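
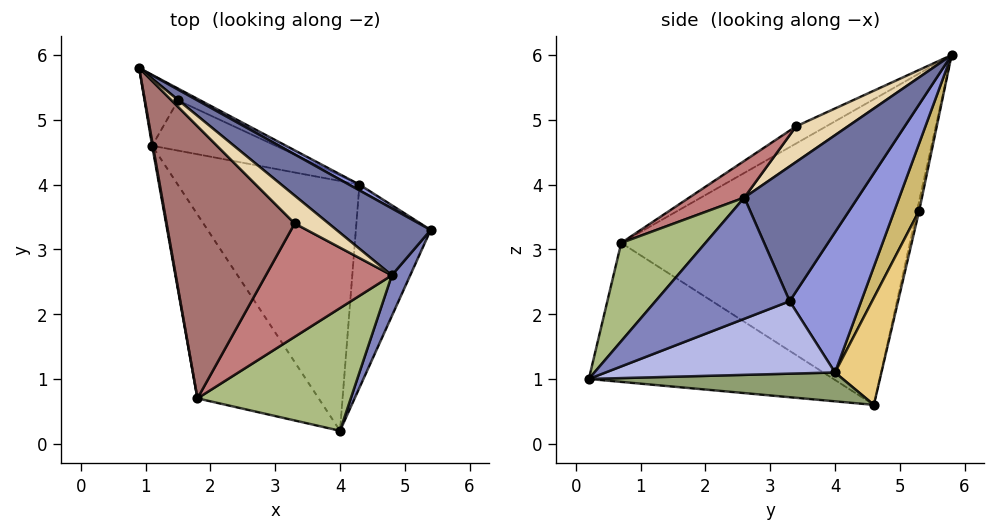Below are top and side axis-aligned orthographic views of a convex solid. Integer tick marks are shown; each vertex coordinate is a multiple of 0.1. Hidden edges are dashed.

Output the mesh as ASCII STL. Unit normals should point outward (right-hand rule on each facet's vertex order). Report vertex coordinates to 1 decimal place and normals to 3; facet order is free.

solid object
 facet normal 0.701 0.518 0.490
  outer loop
   vertex 4.8 2.6 3.8
   vertex 5.4 3.3 2.2
   vertex 0.9 5.8 6.0
  endloop
 endfacet
 facet normal 0.883 -0.450 0.134
  outer loop
   vertex 4.8 2.6 3.8
   vertex 4.0 0.2 1.0
   vertex 5.4 3.3 2.2
  endloop
 endfacet
 facet normal 0.509 0.860 0.038
  outer loop
   vertex 4.3 4.0 1.1
   vertex 0.9 5.8 6.0
   vertex 5.4 3.3 2.2
  endloop
 endfacet
 facet normal 0.695 -0.036 -0.718
  outer loop
   vertex 4.3 4.0 1.1
   vertex 5.4 3.3 2.2
   vertex 4.0 0.2 1.0
  endloop
 endfacet
 facet normal 0.157 0.014 -0.988
  outer loop
   vertex 4.3 4.0 1.1
   vertex 4.0 0.2 1.0
   vertex 1.1 4.6 0.6
  endloop
 endfacet
 facet normal 0.352 -0.758 0.549
  outer loop
   vertex 1.8 0.7 3.1
   vertex 4.0 0.2 1.0
   vertex 4.8 2.6 3.8
  endloop
 endfacet
 facet normal -0.985 -0.175 0.002
  outer loop
   vertex 1.8 0.7 3.1
   vertex 0.9 5.8 6.0
   vertex 1.1 4.6 0.6
  endloop
 endfacet
 facet normal -0.659 -0.486 -0.574
  outer loop
   vertex 1.8 0.7 3.1
   vertex 1.1 4.6 0.6
   vertex 4.0 0.2 1.0
  endloop
 endfacet
 facet normal -0.064 0.974 -0.219
  outer loop
   vertex 1.5 5.3 3.6
   vertex 1.1 4.6 0.6
   vertex 0.9 5.8 6.0
  endloop
 endfacet
 facet normal 0.335 0.936 -0.111
  outer loop
   vertex 1.5 5.3 3.6
   vertex 0.9 5.8 6.0
   vertex 4.3 4.0 1.1
  endloop
 endfacet
 facet normal 0.216 0.944 -0.249
  outer loop
   vertex 1.5 5.3 3.6
   vertex 4.3 4.0 1.1
   vertex 1.1 4.6 0.6
  endloop
 endfacet
 facet normal 0.670 0.377 0.640
  outer loop
   vertex 3.3 3.4 4.9
   vertex 4.8 2.6 3.8
   vertex 0.9 5.8 6.0
  endloop
 endfacet
 facet normal -0.114 -0.506 0.855
  outer loop
   vertex 3.3 3.4 4.9
   vertex 0.9 5.8 6.0
   vertex 1.8 0.7 3.1
  endloop
 endfacet
 facet normal 0.219 -0.623 0.751
  outer loop
   vertex 3.3 3.4 4.9
   vertex 1.8 0.7 3.1
   vertex 4.8 2.6 3.8
  endloop
 endfacet
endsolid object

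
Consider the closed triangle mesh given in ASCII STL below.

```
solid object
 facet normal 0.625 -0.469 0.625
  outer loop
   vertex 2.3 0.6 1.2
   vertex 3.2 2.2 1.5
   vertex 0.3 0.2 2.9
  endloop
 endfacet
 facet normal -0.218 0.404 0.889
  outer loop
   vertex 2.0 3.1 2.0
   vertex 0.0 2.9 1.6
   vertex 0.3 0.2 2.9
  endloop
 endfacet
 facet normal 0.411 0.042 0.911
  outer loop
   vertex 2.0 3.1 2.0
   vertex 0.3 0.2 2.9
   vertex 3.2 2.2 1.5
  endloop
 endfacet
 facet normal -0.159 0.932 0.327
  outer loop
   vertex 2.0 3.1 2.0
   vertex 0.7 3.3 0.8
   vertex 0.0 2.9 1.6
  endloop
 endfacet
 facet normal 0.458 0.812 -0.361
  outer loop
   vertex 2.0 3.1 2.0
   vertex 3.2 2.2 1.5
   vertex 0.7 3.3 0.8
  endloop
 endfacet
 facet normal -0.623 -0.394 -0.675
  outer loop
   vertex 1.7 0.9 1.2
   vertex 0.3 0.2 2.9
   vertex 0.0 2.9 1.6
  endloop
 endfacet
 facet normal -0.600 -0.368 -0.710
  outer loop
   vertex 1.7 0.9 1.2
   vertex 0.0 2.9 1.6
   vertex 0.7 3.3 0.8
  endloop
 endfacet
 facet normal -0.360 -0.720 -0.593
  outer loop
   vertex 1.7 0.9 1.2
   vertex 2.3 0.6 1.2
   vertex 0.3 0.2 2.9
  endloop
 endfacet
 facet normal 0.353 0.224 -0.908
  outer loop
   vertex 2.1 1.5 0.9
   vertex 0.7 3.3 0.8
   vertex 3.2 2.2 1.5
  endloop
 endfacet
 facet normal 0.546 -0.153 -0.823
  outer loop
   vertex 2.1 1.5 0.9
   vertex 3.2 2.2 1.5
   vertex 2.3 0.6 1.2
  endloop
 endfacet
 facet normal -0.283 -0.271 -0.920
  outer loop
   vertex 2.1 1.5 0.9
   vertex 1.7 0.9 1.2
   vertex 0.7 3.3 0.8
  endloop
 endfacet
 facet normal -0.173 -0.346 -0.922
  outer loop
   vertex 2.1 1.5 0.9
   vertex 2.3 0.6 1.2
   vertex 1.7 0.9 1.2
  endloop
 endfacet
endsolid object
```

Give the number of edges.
18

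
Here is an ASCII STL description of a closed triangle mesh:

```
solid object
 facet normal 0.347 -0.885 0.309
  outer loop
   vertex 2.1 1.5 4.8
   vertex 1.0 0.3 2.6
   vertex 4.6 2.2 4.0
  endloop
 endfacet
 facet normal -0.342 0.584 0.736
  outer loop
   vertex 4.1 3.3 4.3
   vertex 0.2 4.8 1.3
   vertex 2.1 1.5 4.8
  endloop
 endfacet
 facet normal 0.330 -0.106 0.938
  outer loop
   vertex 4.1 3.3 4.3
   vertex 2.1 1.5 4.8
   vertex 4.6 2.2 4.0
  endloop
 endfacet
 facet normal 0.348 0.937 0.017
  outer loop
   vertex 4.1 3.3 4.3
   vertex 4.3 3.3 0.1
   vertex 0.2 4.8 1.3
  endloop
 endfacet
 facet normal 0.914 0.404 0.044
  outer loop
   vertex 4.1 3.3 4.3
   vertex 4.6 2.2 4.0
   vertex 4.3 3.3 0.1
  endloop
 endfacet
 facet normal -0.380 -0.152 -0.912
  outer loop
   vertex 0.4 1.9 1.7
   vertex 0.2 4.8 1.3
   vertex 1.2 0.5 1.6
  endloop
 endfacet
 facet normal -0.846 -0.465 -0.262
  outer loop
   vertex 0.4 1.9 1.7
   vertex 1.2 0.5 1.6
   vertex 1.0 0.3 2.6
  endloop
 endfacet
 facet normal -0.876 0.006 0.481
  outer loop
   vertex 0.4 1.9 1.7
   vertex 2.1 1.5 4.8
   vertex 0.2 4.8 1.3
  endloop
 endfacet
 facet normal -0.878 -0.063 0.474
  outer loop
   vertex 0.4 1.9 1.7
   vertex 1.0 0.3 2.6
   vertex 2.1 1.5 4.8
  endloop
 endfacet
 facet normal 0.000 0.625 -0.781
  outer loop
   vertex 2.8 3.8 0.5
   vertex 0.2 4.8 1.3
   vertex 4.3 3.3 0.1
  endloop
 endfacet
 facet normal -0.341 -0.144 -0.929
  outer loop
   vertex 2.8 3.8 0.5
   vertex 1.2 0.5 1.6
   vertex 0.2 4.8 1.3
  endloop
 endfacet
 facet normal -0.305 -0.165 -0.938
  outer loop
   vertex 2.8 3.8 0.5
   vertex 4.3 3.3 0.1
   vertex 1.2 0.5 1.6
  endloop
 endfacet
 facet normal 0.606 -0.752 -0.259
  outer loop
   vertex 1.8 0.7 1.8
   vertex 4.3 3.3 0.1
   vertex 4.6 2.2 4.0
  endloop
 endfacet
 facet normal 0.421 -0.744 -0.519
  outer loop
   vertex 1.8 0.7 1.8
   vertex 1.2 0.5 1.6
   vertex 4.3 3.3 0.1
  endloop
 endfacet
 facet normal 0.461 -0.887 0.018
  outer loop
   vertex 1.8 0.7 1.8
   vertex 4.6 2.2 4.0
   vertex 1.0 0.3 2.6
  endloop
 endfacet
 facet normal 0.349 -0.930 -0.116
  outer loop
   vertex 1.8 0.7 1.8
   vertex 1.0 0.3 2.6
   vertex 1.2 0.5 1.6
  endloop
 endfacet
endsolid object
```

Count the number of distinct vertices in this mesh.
10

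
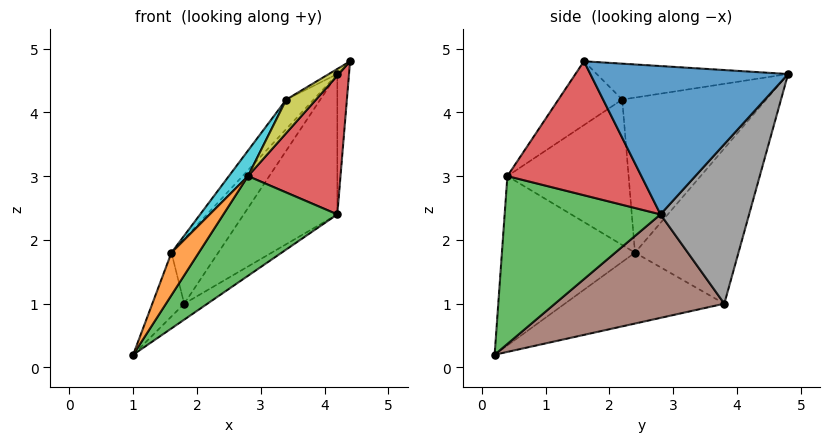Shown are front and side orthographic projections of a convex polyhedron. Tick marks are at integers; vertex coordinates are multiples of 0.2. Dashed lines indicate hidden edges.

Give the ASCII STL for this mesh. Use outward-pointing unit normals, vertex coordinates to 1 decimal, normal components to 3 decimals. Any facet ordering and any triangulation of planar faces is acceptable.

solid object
 facet normal 0.997 0.059 -0.054
  outer loop
   vertex 4.2 2.8 2.4
   vertex 4.2 4.8 4.6
   vertex 4.4 1.6 4.8
  endloop
 endfacet
 facet normal -0.824 -0.169 0.541
  outer loop
   vertex 2.8 0.4 3.0
   vertex 1.6 2.4 1.8
   vertex 1.0 0.2 0.2
  endloop
 endfacet
 facet normal 0.729 -0.533 -0.430
  outer loop
   vertex 2.8 0.4 3.0
   vertex 1.0 0.2 0.2
   vertex 4.2 2.8 2.4
  endloop
 endfacet
 facet normal 0.776 -0.536 -0.333
  outer loop
   vertex 2.8 0.4 3.0
   vertex 4.2 2.8 2.4
   vertex 4.4 1.6 4.8
  endloop
 endfacet
 facet normal -0.976 0.195 0.098
  outer loop
   vertex 1.8 3.8 1.0
   vertex 1.0 0.2 0.2
   vertex 1.6 2.4 1.8
  endloop
 endfacet
 facet normal 0.525 0.072 -0.848
  outer loop
   vertex 1.8 3.8 1.0
   vertex 4.2 2.8 2.4
   vertex 1.0 0.2 0.2
  endloop
 endfacet
 facet normal -0.817 0.369 0.442
  outer loop
   vertex 1.8 3.8 1.0
   vertex 1.6 2.4 1.8
   vertex 4.2 4.8 4.6
  endloop
 endfacet
 facet normal 0.574 0.606 -0.551
  outer loop
   vertex 1.8 3.8 1.0
   vertex 4.2 4.8 4.6
   vertex 4.2 2.8 2.4
  endloop
 endfacet
 facet normal -0.613 -0.286 0.736
  outer loop
   vertex 3.4 2.2 4.2
   vertex 2.8 0.4 3.0
   vertex 4.4 1.6 4.8
  endloop
 endfacet
 facet normal -0.799 -0.126 0.588
  outer loop
   vertex 3.4 2.2 4.2
   vertex 1.6 2.4 1.8
   vertex 2.8 0.4 3.0
  endloop
 endfacet
 facet normal -0.504 0.022 0.863
  outer loop
   vertex 3.4 2.2 4.2
   vertex 4.4 1.6 4.8
   vertex 4.2 4.8 4.6
  endloop
 endfacet
 facet normal -0.785 0.149 0.601
  outer loop
   vertex 3.4 2.2 4.2
   vertex 4.2 4.8 4.6
   vertex 1.6 2.4 1.8
  endloop
 endfacet
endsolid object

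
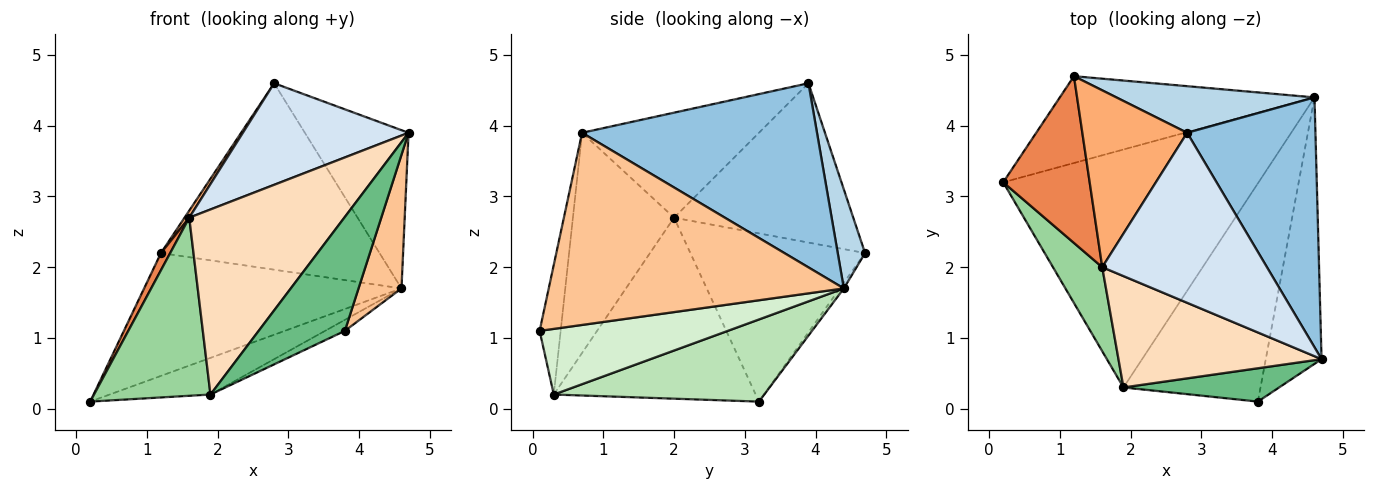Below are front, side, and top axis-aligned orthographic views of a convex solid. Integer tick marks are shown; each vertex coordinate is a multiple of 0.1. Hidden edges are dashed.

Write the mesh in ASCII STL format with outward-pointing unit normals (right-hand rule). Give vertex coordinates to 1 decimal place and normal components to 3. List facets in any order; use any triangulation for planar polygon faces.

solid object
 facet normal -0.013 0.817 -0.577
  outer loop
   vertex 4.6 4.4 1.7
   vertex 0.2 3.2 0.1
   vertex 1.2 4.7 2.2
  endloop
 endfacet
 facet normal 0.771 0.340 0.538
  outer loop
   vertex 4.6 4.4 1.7
   vertex 2.8 3.9 4.6
   vertex 4.7 0.7 3.9
  endloop
 endfacet
 facet normal 0.120 0.963 0.241
  outer loop
   vertex 4.6 4.4 1.7
   vertex 1.2 4.7 2.2
   vertex 2.8 3.9 4.6
  endloop
 endfacet
 facet normal -0.480 -0.450 0.753
  outer loop
   vertex 1.6 2.0 2.7
   vertex 4.7 0.7 3.9
   vertex 2.8 3.9 4.6
  endloop
 endfacet
 facet normal -0.888 -0.047 0.457
  outer loop
   vertex 1.6 2.0 2.7
   vertex 1.2 4.7 2.2
   vertex 0.2 3.2 0.1
  endloop
 endfacet
 facet normal -0.835 -0.022 0.549
  outer loop
   vertex 1.6 2.0 2.7
   vertex 2.8 3.9 4.6
   vertex 1.2 4.7 2.2
  endloop
 endfacet
 facet normal 0.951 -0.138 -0.276
  outer loop
   vertex 3.8 0.1 1.1
   vertex 4.6 4.4 1.7
   vertex 4.7 0.7 3.9
  endloop
 endfacet
 facet normal -0.488 -0.748 0.450
  outer loop
   vertex 1.9 0.3 0.2
   vertex 4.7 0.7 3.9
   vertex 1.6 2.0 2.7
  endloop
 endfacet
 facet normal -0.228 -0.934 0.274
  outer loop
   vertex 1.9 0.3 0.2
   vertex 3.8 0.1 1.1
   vertex 4.7 0.7 3.9
  endloop
 endfacet
 facet normal -0.843 -0.486 0.230
  outer loop
   vertex 1.9 0.3 0.2
   vertex 1.6 2.0 2.7
   vertex 0.2 3.2 0.1
  endloop
 endfacet
 facet normal 0.303 0.145 -0.942
  outer loop
   vertex 1.9 0.3 0.2
   vertex 0.2 3.2 0.1
   vertex 4.6 4.4 1.7
  endloop
 endfacet
 facet normal 0.432 0.045 -0.901
  outer loop
   vertex 1.9 0.3 0.2
   vertex 4.6 4.4 1.7
   vertex 3.8 0.1 1.1
  endloop
 endfacet
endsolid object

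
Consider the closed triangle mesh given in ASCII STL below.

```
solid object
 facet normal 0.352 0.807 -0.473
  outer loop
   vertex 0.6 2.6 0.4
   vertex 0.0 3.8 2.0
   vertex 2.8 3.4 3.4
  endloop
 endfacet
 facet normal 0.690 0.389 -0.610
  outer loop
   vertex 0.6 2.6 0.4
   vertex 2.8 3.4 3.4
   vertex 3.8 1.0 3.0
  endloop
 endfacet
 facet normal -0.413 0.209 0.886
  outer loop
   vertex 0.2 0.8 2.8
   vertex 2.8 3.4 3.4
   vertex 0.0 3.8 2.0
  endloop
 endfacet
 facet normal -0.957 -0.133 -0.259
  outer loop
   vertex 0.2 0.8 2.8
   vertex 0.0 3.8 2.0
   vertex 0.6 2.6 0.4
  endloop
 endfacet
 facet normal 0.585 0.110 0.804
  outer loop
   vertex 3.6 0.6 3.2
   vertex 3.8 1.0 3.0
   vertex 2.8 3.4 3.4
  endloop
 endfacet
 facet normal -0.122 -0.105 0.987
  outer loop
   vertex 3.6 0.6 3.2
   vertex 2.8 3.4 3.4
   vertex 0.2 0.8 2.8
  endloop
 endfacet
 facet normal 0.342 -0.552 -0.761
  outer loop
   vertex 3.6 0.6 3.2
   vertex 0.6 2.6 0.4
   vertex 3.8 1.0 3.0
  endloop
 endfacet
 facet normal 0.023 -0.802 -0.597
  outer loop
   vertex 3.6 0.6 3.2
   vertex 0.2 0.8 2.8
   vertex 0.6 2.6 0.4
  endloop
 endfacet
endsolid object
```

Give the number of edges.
12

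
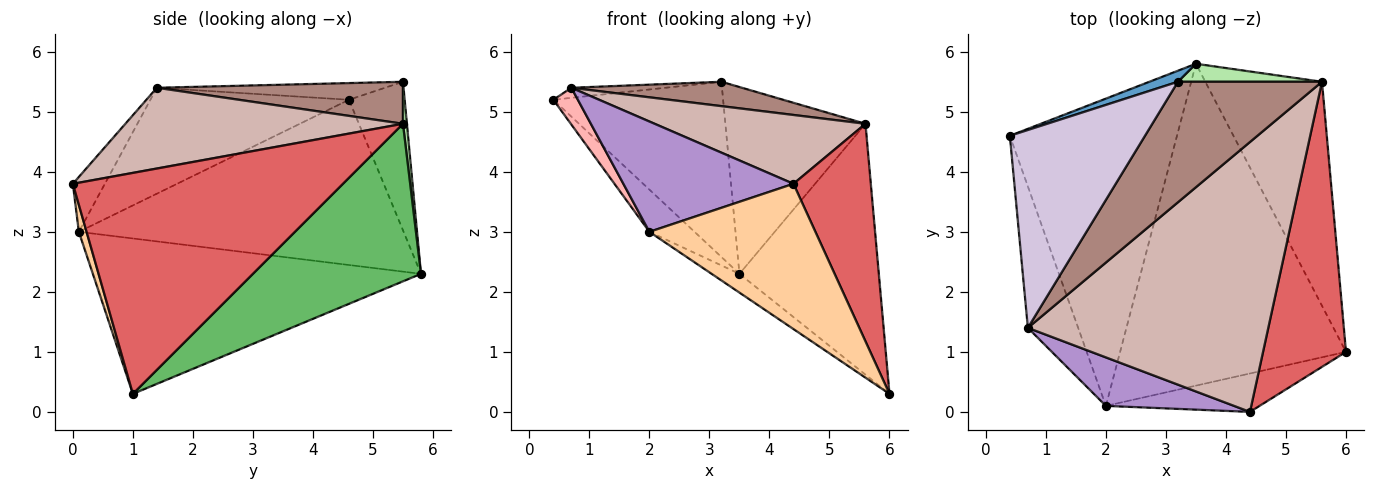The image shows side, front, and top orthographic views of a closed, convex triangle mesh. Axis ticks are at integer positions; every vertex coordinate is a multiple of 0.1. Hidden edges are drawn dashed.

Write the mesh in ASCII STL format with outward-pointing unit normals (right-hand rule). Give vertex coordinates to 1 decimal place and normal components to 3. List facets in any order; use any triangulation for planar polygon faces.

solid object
 facet normal -0.311 0.948 0.060
  outer loop
   vertex 3.2 5.5 5.5
   vertex 3.5 5.8 2.3
   vertex 0.4 4.6 5.2
  endloop
 endfacet
 facet normal -0.700 0.097 -0.708
  outer loop
   vertex 2.0 0.1 3.0
   vertex 0.4 4.6 5.2
   vertex 3.5 5.8 2.3
  endloop
 endfacet
 facet normal -0.566 0.048 -0.823
  outer loop
   vertex 2.0 0.1 3.0
   vertex 3.5 5.8 2.3
   vertex 6.0 1.0 0.3
  endloop
 endfacet
 facet normal 0.045 -0.966 -0.255
  outer loop
   vertex 2.0 0.1 3.0
   vertex 6.0 1.0 0.3
   vertex 4.4 0.0 3.8
  endloop
 endfacet
 facet normal 0.669 0.555 -0.495
  outer loop
   vertex 5.6 5.5 4.8
   vertex 6.0 1.0 0.3
   vertex 3.5 5.8 2.3
  endloop
 endfacet
 facet normal 0.028 0.995 0.096
  outer loop
   vertex 5.6 5.5 4.8
   vertex 3.5 5.8 2.3
   vertex 3.2 5.5 5.5
  endloop
 endfacet
 facet normal 0.904 -0.259 0.339
  outer loop
   vertex 5.6 5.5 4.8
   vertex 4.4 0.0 3.8
   vertex 6.0 1.0 0.3
  endloop
 endfacet
 facet normal -0.898 -0.111 -0.426
  outer loop
   vertex 0.7 1.4 5.4
   vertex 0.4 4.6 5.2
   vertex 2.0 0.1 3.0
  endloop
 endfacet
 facet normal -0.170 -0.902 0.397
  outer loop
   vertex 0.7 1.4 5.4
   vertex 2.0 0.1 3.0
   vertex 4.4 0.0 3.8
  endloop
 endfacet
 facet normal -0.122 0.050 0.991
  outer loop
   vertex 0.7 1.4 5.4
   vertex 3.2 5.5 5.5
   vertex 0.4 4.6 5.2
  endloop
 endfacet
 facet normal 0.275 -0.191 0.942
  outer loop
   vertex 0.7 1.4 5.4
   vertex 5.6 5.5 4.8
   vertex 3.2 5.5 5.5
  endloop
 endfacet
 facet normal 0.310 -0.235 0.921
  outer loop
   vertex 0.7 1.4 5.4
   vertex 4.4 0.0 3.8
   vertex 5.6 5.5 4.8
  endloop
 endfacet
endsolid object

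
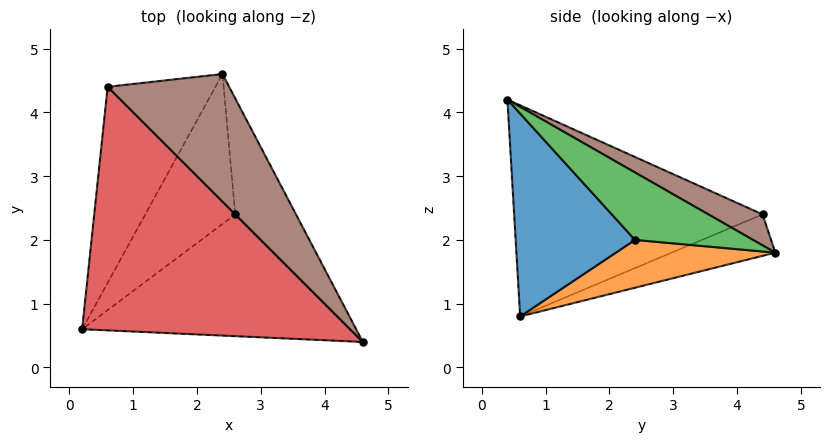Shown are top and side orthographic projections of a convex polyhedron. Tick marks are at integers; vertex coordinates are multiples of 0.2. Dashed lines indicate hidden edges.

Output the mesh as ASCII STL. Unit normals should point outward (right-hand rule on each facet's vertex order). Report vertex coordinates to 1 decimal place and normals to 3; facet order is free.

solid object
 facet normal 0.582 -0.264 -0.769
  outer loop
   vertex 2.6 2.4 2.0
   vertex 4.6 0.4 4.2
   vertex 0.2 0.6 0.8
  endloop
 endfacet
 facet normal 0.469 -0.038 -0.882
  outer loop
   vertex 2.6 2.4 2.0
   vertex 0.2 0.6 0.8
   vertex 2.4 4.6 1.8
  endloop
 endfacet
 facet normal 0.743 0.007 -0.669
  outer loop
   vertex 2.6 2.4 2.0
   vertex 2.4 4.6 1.8
   vertex 4.6 0.4 4.2
  endloop
 endfacet
 facet normal -0.598 -0.257 0.759
  outer loop
   vertex 0.6 4.4 2.4
   vertex 0.2 0.6 0.8
   vertex 4.6 0.4 4.2
  endloop
 endfacet
 facet normal -0.330 0.396 -0.857
  outer loop
   vertex 0.6 4.4 2.4
   vertex 2.4 4.6 1.8
   vertex 0.2 0.6 0.8
  endloop
 endfacet
 facet normal 0.204 0.564 0.800
  outer loop
   vertex 0.6 4.4 2.4
   vertex 4.6 0.4 4.2
   vertex 2.4 4.6 1.8
  endloop
 endfacet
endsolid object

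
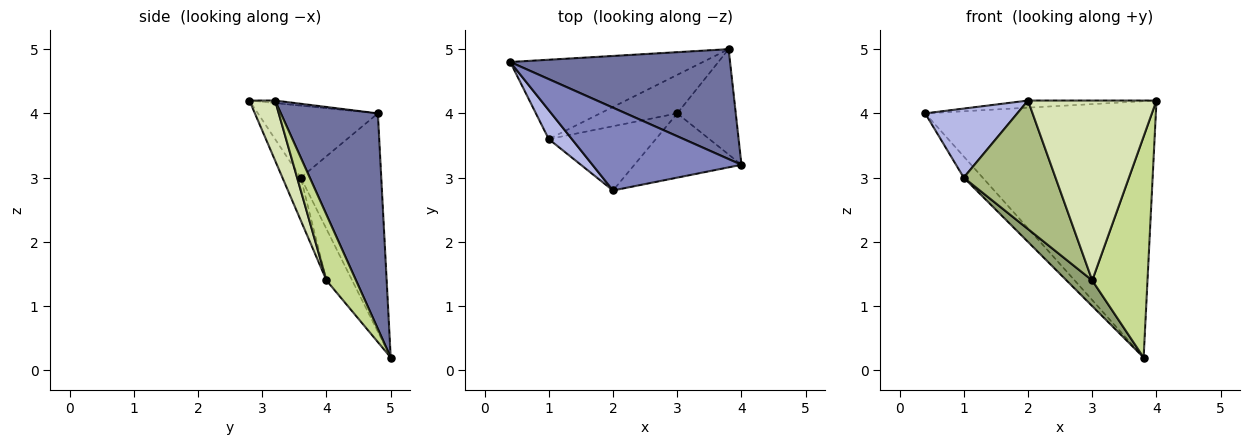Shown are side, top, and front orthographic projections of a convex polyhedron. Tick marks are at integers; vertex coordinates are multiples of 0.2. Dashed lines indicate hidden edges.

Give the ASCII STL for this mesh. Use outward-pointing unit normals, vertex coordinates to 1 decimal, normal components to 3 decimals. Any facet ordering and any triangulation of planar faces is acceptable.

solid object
 facet normal 0.361 0.857 0.368
  outer loop
   vertex 3.8 5.0 0.2
   vertex 0.4 4.8 4.0
   vertex 4.0 3.2 4.2
  endloop
 endfacet
 facet normal -0.017 0.086 0.996
  outer loop
   vertex 2.0 2.8 4.2
   vertex 4.0 3.2 4.2
   vertex 0.4 4.8 4.0
  endloop
 endfacet
 facet normal -0.738 0.174 -0.652
  outer loop
   vertex 1.0 3.6 3.0
   vertex 0.4 4.8 4.0
   vertex 3.8 5.0 0.2
  endloop
 endfacet
 facet normal -0.769 -0.590 0.247
  outer loop
   vertex 1.0 3.6 3.0
   vertex 2.0 2.8 4.2
   vertex 0.4 4.8 4.0
  endloop
 endfacet
 facet normal -0.485 -0.485 -0.728
  outer loop
   vertex 3.0 4.0 1.4
   vertex 1.0 3.6 3.0
   vertex 3.8 5.0 0.2
  endloop
 endfacet
 facet normal -0.176 -0.880 -0.440
  outer loop
   vertex 3.0 4.0 1.4
   vertex 2.0 2.8 4.2
   vertex 1.0 3.6 3.0
  endloop
 endfacet
 facet normal 0.435 -0.813 -0.388
  outer loop
   vertex 3.0 4.0 1.4
   vertex 3.8 5.0 0.2
   vertex 4.0 3.2 4.2
  endloop
 endfacet
 facet normal 0.185 -0.925 -0.331
  outer loop
   vertex 3.0 4.0 1.4
   vertex 4.0 3.2 4.2
   vertex 2.0 2.8 4.2
  endloop
 endfacet
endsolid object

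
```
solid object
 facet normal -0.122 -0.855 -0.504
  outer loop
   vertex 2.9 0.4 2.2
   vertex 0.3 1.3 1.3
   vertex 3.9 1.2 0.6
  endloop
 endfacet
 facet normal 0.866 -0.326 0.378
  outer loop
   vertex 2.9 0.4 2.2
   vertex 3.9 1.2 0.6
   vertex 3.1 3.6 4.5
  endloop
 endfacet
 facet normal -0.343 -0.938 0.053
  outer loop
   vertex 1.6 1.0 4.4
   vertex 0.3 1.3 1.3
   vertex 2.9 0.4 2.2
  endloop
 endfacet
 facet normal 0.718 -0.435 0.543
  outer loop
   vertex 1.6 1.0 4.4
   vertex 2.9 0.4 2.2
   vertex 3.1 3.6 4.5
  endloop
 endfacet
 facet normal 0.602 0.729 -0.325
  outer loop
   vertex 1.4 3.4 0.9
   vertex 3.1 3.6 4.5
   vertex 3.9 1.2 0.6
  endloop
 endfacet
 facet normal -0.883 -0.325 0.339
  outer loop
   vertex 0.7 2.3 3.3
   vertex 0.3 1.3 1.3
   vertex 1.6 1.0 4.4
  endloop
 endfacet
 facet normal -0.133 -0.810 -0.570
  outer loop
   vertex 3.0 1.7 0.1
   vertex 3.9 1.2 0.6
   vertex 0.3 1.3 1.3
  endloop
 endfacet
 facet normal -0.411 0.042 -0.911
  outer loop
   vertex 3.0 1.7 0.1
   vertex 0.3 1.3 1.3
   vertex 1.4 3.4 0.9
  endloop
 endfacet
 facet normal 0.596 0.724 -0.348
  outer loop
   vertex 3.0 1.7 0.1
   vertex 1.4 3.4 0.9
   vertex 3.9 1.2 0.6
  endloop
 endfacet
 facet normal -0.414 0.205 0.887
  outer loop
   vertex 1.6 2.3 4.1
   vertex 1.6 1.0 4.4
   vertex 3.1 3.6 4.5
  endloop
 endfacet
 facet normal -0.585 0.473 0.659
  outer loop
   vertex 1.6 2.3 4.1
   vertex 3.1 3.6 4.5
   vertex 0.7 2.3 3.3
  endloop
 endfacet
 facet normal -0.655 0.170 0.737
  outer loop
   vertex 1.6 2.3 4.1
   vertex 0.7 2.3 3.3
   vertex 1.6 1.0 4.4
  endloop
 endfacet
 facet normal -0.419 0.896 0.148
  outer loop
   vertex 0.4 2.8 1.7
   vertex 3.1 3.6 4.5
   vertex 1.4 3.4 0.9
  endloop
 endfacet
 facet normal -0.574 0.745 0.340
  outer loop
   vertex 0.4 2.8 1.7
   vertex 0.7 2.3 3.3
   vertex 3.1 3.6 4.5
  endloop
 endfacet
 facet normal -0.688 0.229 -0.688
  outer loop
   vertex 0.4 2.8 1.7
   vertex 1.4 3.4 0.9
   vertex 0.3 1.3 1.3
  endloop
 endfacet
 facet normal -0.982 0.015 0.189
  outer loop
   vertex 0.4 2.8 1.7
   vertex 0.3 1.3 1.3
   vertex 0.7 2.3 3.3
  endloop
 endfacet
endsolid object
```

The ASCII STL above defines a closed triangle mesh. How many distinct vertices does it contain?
10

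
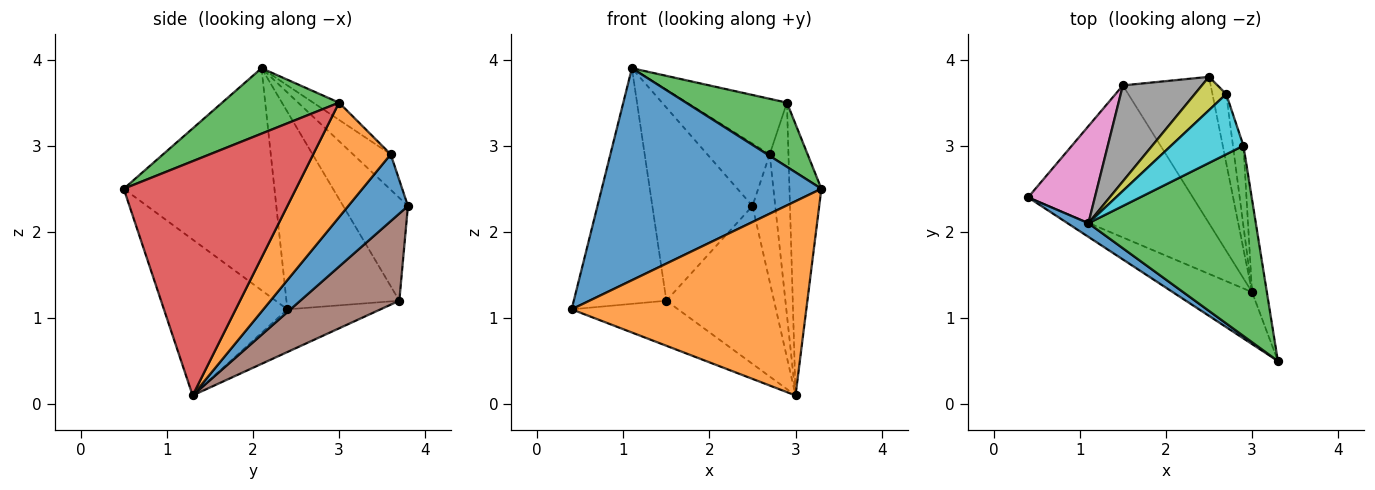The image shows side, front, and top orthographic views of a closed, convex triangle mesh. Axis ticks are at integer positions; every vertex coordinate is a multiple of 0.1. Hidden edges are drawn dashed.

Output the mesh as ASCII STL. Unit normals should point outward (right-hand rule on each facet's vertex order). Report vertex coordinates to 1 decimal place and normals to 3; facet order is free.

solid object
 facet normal -0.565 -0.823 0.053
  outer loop
   vertex 1.1 2.1 3.9
   vertex 0.4 2.4 1.1
   vertex 3.3 0.5 2.5
  endloop
 endfacet
 facet normal -0.453 -0.861 -0.230
  outer loop
   vertex 3.0 1.3 0.1
   vertex 3.3 0.5 2.5
   vertex 0.4 2.4 1.1
  endloop
 endfacet
 facet normal 0.347 -0.300 0.889
  outer loop
   vertex 2.9 3.0 3.5
   vertex 1.1 2.1 3.9
   vertex 3.3 0.5 2.5
  endloop
 endfacet
 facet normal 0.981 0.182 -0.062
  outer loop
   vertex 2.9 3.0 3.5
   vertex 3.3 0.5 2.5
   vertex 3.0 1.3 0.1
  endloop
 endfacet
 facet normal -0.241 0.276 -0.930
  outer loop
   vertex 1.5 3.7 1.2
   vertex 3.0 1.3 0.1
   vertex 0.4 2.4 1.1
  endloop
 endfacet
 facet normal 0.559 0.608 -0.564
  outer loop
   vertex 1.5 3.7 1.2
   vertex 2.5 3.8 2.3
   vertex 3.0 1.3 0.1
  endloop
 endfacet
 facet normal -0.748 0.614 0.253
  outer loop
   vertex 1.5 3.7 1.2
   vertex 0.4 2.4 1.1
   vertex 1.1 2.1 3.9
  endloop
 endfacet
 facet normal -0.501 0.775 0.385
  outer loop
   vertex 1.5 3.7 1.2
   vertex 1.1 2.1 3.9
   vertex 2.5 3.8 2.3
  endloop
 endfacet
 facet normal -0.470 0.779 0.416
  outer loop
   vertex 2.7 3.6 2.9
   vertex 2.5 3.8 2.3
   vertex 1.1 2.1 3.9
  endloop
 endfacet
 facet normal -0.173 0.667 0.725
  outer loop
   vertex 2.7 3.6 2.9
   vertex 1.1 2.1 3.9
   vertex 2.9 3.0 3.5
  endloop
 endfacet
 facet normal 0.917 0.350 -0.189
  outer loop
   vertex 2.7 3.6 2.9
   vertex 3.0 1.3 0.1
   vertex 2.5 3.8 2.3
  endloop
 endfacet
 facet normal 0.968 0.234 -0.089
  outer loop
   vertex 2.7 3.6 2.9
   vertex 2.9 3.0 3.5
   vertex 3.0 1.3 0.1
  endloop
 endfacet
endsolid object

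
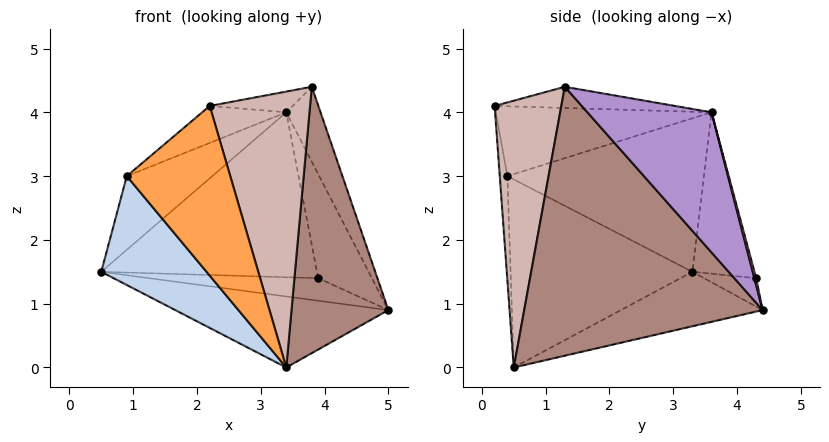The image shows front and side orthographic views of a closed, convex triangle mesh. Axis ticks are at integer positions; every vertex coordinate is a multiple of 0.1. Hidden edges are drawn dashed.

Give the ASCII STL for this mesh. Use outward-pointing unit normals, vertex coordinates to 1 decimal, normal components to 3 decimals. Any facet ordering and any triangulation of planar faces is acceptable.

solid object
 facet normal -0.197 0.297 -0.934
  outer loop
   vertex 3.4 0.5 0.0
   vertex 0.5 3.3 1.5
   vertex 5.0 4.4 0.9
  endloop
 endfacet
 facet normal -0.696 -0.403 -0.594
  outer loop
   vertex 0.9 0.4 3.0
   vertex 0.5 3.3 1.5
   vertex 3.4 0.5 0.0
  endloop
 endfacet
 facet normal -0.073 -0.993 -0.094
  outer loop
   vertex 0.9 0.4 3.0
   vertex 3.4 0.5 0.0
   vertex 2.2 0.2 4.1
  endloop
 endfacet
 facet normal -0.643 0.280 0.713
  outer loop
   vertex 0.9 0.4 3.0
   vertex 3.4 3.6 4.0
   vertex 0.5 3.3 1.5
  endloop
 endfacet
 facet normal -0.606 0.236 0.759
  outer loop
   vertex 0.9 0.4 3.0
   vertex 2.2 0.2 4.1
   vertex 3.4 3.6 4.0
  endloop
 endfacet
 facet normal -0.268 0.869 -0.415
  outer loop
   vertex 3.9 4.3 1.4
   vertex 5.0 4.4 0.9
   vertex 0.5 3.3 1.5
  endloop
 endfacet
 facet normal -0.271 0.941 0.201
  outer loop
   vertex 3.9 4.3 1.4
   vertex 0.5 3.3 1.5
   vertex 3.4 3.6 4.0
  endloop
 endfacet
 facet normal 0.033 0.963 0.266
  outer loop
   vertex 3.9 4.3 1.4
   vertex 3.4 3.6 4.0
   vertex 5.0 4.4 0.9
  endloop
 endfacet
 facet normal 0.839 0.232 0.493
  outer loop
   vertex 3.8 1.3 4.4
   vertex 5.0 4.4 0.9
   vertex 3.4 3.6 4.0
  endloop
 endfacet
 facet normal -0.263 0.121 0.957
  outer loop
   vertex 3.8 1.3 4.4
   vertex 3.4 3.6 4.0
   vertex 2.2 0.2 4.1
  endloop
 endfacet
 facet normal 0.926 -0.376 -0.016
  outer loop
   vertex 3.8 1.3 4.4
   vertex 3.4 0.5 0.0
   vertex 5.0 4.4 0.9
  endloop
 endfacet
 facet normal 0.551 -0.829 0.101
  outer loop
   vertex 3.8 1.3 4.4
   vertex 2.2 0.2 4.1
   vertex 3.4 0.5 0.0
  endloop
 endfacet
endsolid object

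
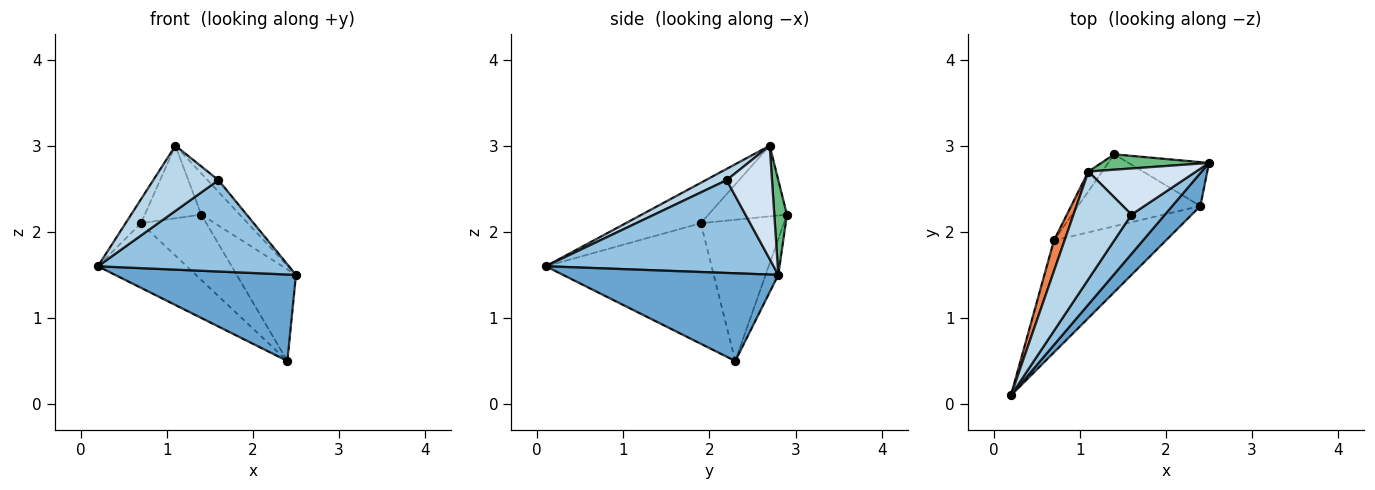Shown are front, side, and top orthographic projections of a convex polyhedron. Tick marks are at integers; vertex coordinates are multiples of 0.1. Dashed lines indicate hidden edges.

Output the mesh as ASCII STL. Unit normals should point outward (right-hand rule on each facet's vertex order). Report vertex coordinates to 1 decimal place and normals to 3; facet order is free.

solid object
 facet normal 0.744 -0.625 0.238
  outer loop
   vertex 2.4 2.3 0.5
   vertex 2.5 2.8 1.5
   vertex 0.2 0.1 1.6
  endloop
 endfacet
 facet normal 0.739 -0.619 0.266
  outer loop
   vertex 1.6 2.2 2.6
   vertex 0.2 0.1 1.6
   vertex 2.5 2.8 1.5
  endloop
 endfacet
 facet normal 0.164 -0.511 0.844
  outer loop
   vertex 1.6 2.2 2.6
   vertex 1.1 2.7 3.0
   vertex 0.2 0.1 1.6
  endloop
 endfacet
 facet normal 0.714 0.172 0.678
  outer loop
   vertex 1.6 2.2 2.6
   vertex 2.5 2.8 1.5
   vertex 1.1 2.7 3.0
  endloop
 endfacet
 facet normal -0.949 0.194 0.249
  outer loop
   vertex 0.7 1.9 2.1
   vertex 0.2 0.1 1.6
   vertex 1.1 2.7 3.0
  endloop
 endfacet
 facet normal -0.682 0.365 -0.633
  outer loop
   vertex 0.7 1.9 2.1
   vertex 2.4 2.3 0.5
   vertex 0.2 0.1 1.6
  endloop
 endfacet
 facet normal -0.802 0.577 -0.156
  outer loop
   vertex 1.4 2.9 2.2
   vertex 0.7 1.9 2.1
   vertex 1.1 2.7 3.0
  endloop
 endfacet
 facet normal -0.650 0.511 -0.563
  outer loop
   vertex 1.4 2.9 2.2
   vertex 2.4 2.3 0.5
   vertex 0.7 1.9 2.1
  endloop
 endfacet
 facet normal 0.294 0.895 0.334
  outer loop
   vertex 1.4 2.9 2.2
   vertex 1.1 2.7 3.0
   vertex 2.5 2.8 1.5
  endloop
 endfacet
 facet normal -0.189 0.886 -0.424
  outer loop
   vertex 1.4 2.9 2.2
   vertex 2.5 2.8 1.5
   vertex 2.4 2.3 0.5
  endloop
 endfacet
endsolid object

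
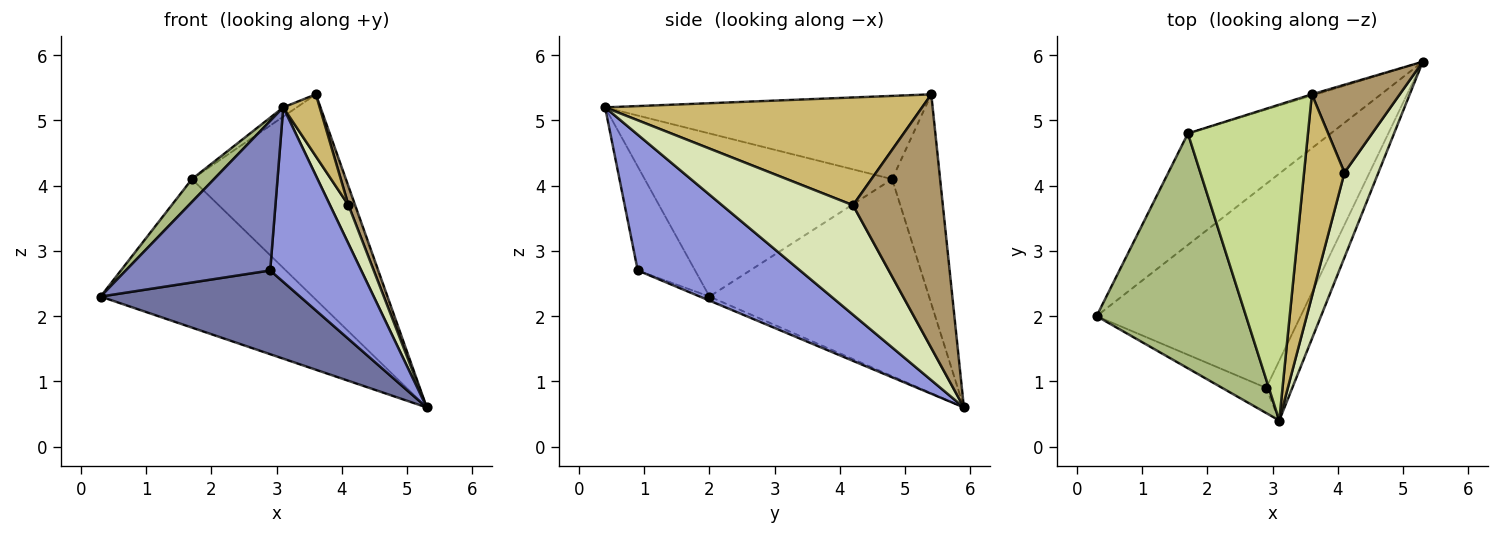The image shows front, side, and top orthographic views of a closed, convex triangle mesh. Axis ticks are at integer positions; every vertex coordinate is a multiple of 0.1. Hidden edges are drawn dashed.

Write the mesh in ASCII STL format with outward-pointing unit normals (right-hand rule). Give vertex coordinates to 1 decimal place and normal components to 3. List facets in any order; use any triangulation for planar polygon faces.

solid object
 facet normal -0.018 -0.380 -0.925
  outer loop
   vertex 2.9 0.9 2.7
   vertex 0.3 2.0 2.3
   vertex 5.3 5.9 0.6
  endloop
 endfacet
 facet normal -0.365 -0.918 -0.154
  outer loop
   vertex 2.9 0.9 2.7
   vertex 3.1 0.4 5.2
   vertex 0.3 2.0 2.3
  endloop
 endfacet
 facet normal 0.860 -0.482 -0.165
  outer loop
   vertex 2.9 0.9 2.7
   vertex 5.3 5.9 0.6
   vertex 3.1 0.4 5.2
  endloop
 endfacet
 facet normal -0.638 0.616 -0.462
  outer loop
   vertex 1.7 4.8 4.1
   vertex 5.3 5.9 0.6
   vertex 0.3 2.0 2.3
  endloop
 endfacet
 facet normal -0.297 0.955 -0.006
  outer loop
   vertex 1.7 4.8 4.1
   vertex 3.6 5.4 5.4
   vertex 5.3 5.9 0.6
  endloop
 endfacet
 facet normal -0.736 -0.066 0.674
  outer loop
   vertex 1.7 4.8 4.1
   vertex 0.3 2.0 2.3
   vertex 3.1 0.4 5.2
  endloop
 endfacet
 facet normal -0.570 0.024 0.822
  outer loop
   vertex 1.7 4.8 4.1
   vertex 3.1 0.4 5.2
   vertex 3.6 5.4 5.4
  endloop
 endfacet
 facet normal 0.947 -0.133 0.293
  outer loop
   vertex 4.1 4.2 3.7
   vertex 3.1 0.4 5.2
   vertex 5.3 5.9 0.6
  endloop
 endfacet
 facet normal 0.943 -0.070 0.327
  outer loop
   vertex 4.1 4.2 3.7
   vertex 5.3 5.9 0.6
   vertex 3.6 5.4 5.4
  endloop
 endfacet
 facet normal 0.931 -0.107 0.349
  outer loop
   vertex 4.1 4.2 3.7
   vertex 3.6 5.4 5.4
   vertex 3.1 0.4 5.2
  endloop
 endfacet
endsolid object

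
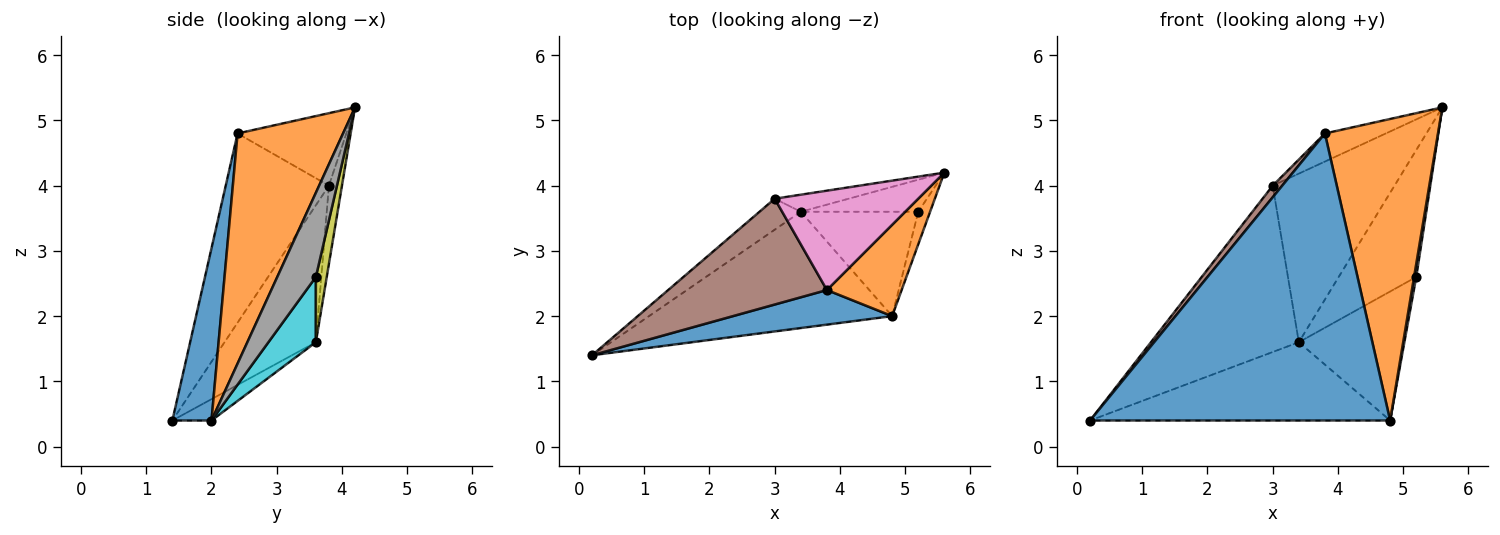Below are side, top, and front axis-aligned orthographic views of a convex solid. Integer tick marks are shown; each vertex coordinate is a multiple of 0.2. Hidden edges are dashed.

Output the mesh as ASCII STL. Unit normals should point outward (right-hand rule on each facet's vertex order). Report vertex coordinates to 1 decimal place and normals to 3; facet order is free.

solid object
 facet normal 0.128 -0.985 0.119
  outer loop
   vertex 3.8 2.4 4.8
   vertex 0.2 1.4 0.4
   vertex 4.8 2.0 0.4
  endloop
 endfacet
 facet normal 0.666 -0.714 0.216
  outer loop
   vertex 3.8 2.4 4.8
   vertex 4.8 2.0 0.4
   vertex 5.6 4.2 5.2
  endloop
 endfacet
 facet normal -0.073 0.557 -0.827
  outer loop
   vertex 3.4 3.6 1.6
   vertex 4.8 2.0 0.4
   vertex 0.2 1.4 0.4
  endloop
 endfacet
 facet normal -0.519 0.840 -0.157
  outer loop
   vertex 3.0 3.8 4.0
   vertex 3.4 3.6 1.6
   vertex 0.2 1.4 0.4
  endloop
 endfacet
 facet normal -0.106 0.989 -0.100
  outer loop
   vertex 3.0 3.8 4.0
   vertex 5.6 4.2 5.2
   vertex 3.4 3.6 1.6
  endloop
 endfacet
 facet normal -0.764 -0.070 0.641
  outer loop
   vertex 3.0 3.8 4.0
   vertex 0.2 1.4 0.4
   vertex 3.8 2.4 4.8
  endloop
 endfacet
 facet normal -0.437 0.245 0.865
  outer loop
   vertex 3.0 3.8 4.0
   vertex 3.8 2.4 4.8
   vertex 5.6 4.2 5.2
  endloop
 endfacet
 facet normal 0.989 -0.056 -0.139
  outer loop
   vertex 5.2 3.6 2.6
   vertex 5.6 4.2 5.2
   vertex 4.8 2.0 0.4
  endloop
 endfacet
 facet normal 0.135 0.961 -0.242
  outer loop
   vertex 5.2 3.6 2.6
   vertex 3.4 3.6 1.6
   vertex 5.6 4.2 5.2
  endloop
 endfacet
 facet normal 0.330 0.734 -0.594
  outer loop
   vertex 5.2 3.6 2.6
   vertex 4.8 2.0 0.4
   vertex 3.4 3.6 1.6
  endloop
 endfacet
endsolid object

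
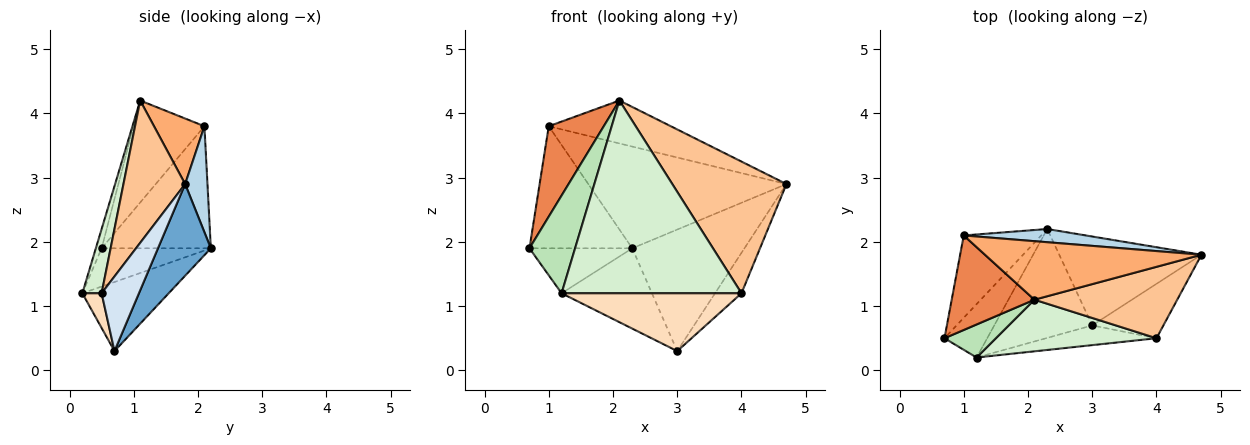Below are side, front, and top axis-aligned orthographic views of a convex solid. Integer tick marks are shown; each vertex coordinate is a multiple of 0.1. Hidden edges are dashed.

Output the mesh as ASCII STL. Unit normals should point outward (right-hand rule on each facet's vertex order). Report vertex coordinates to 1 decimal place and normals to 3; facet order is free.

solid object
 facet normal 0.356 0.754 -0.552
  outer loop
   vertex 3.0 0.7 0.3
   vertex 2.3 2.2 1.9
   vertex 4.7 1.8 2.9
  endloop
 endfacet
 facet normal -0.661 0.622 -0.420
  outer loop
   vertex 1.0 2.1 3.8
   vertex 2.3 2.2 1.9
   vertex 0.7 0.5 1.9
  endloop
 endfacet
 facet normal 0.111 0.986 0.128
  outer loop
   vertex 1.0 2.1 3.8
   vertex 4.7 1.8 2.9
   vertex 2.3 2.2 1.9
  endloop
 endfacet
 facet normal 0.644 0.456 -0.614
  outer loop
   vertex 4.0 0.5 1.2
   vertex 3.0 0.7 0.3
   vertex 4.7 1.8 2.9
  endloop
 endfacet
 facet normal -0.665 -0.516 0.540
  outer loop
   vertex 2.1 1.1 4.2
   vertex 1.0 2.1 3.8
   vertex 0.7 0.5 1.9
  endloop
 endfacet
 facet normal 0.237 0.574 0.784
  outer loop
   vertex 2.1 1.1 4.2
   vertex 4.7 1.8 2.9
   vertex 1.0 2.1 3.8
  endloop
 endfacet
 facet normal 0.429 -0.794 0.431
  outer loop
   vertex 2.1 1.1 4.2
   vertex 4.0 0.5 1.2
   vertex 4.7 1.8 2.9
  endloop
 endfacet
 facet normal 0.101 -0.942 -0.321
  outer loop
   vertex 1.2 0.2 1.2
   vertex 3.0 0.7 0.3
   vertex 4.0 0.5 1.2
  endloop
 endfacet
 facet normal -0.565 0.532 -0.631
  outer loop
   vertex 1.2 0.2 1.2
   vertex 0.7 0.5 1.9
   vertex 2.3 2.2 1.9
  endloop
 endfacet
 facet normal -0.493 0.516 -0.700
  outer loop
   vertex 1.2 0.2 1.2
   vertex 2.3 2.2 1.9
   vertex 3.0 0.7 0.3
  endloop
 endfacet
 facet normal -0.119 -0.941 0.318
  outer loop
   vertex 1.2 0.2 1.2
   vertex 2.1 1.1 4.2
   vertex 0.7 0.5 1.9
  endloop
 endfacet
 facet normal 0.103 -0.961 0.257
  outer loop
   vertex 1.2 0.2 1.2
   vertex 4.0 0.5 1.2
   vertex 2.1 1.1 4.2
  endloop
 endfacet
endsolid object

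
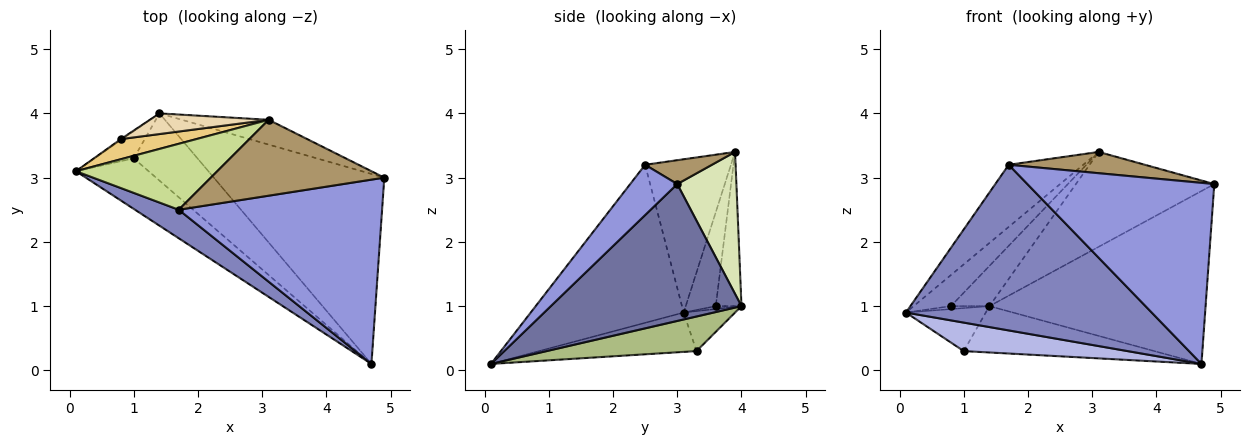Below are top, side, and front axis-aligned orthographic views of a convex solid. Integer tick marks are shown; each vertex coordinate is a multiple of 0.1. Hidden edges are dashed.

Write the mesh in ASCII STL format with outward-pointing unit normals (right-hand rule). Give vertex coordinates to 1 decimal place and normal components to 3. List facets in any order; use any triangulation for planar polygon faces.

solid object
 facet normal 0.511 0.579 -0.636
  outer loop
   vertex 1.4 4.0 1.0
   vertex 4.9 3.0 2.9
   vertex 4.7 0.1 0.1
  endloop
 endfacet
 facet normal -0.523 -0.840 0.145
  outer loop
   vertex 1.7 2.5 3.2
   vertex 0.1 3.1 0.9
   vertex 4.7 0.1 0.1
  endloop
 endfacet
 facet normal 0.174 -0.690 0.702
  outer loop
   vertex 1.7 2.5 3.2
   vertex 4.7 0.1 0.1
   vertex 4.9 3.0 2.9
  endloop
 endfacet
 facet normal -0.427 -0.444 -0.788
  outer loop
   vertex 1.0 3.3 0.3
   vertex 4.7 0.1 0.1
   vertex 0.1 3.1 0.9
  endloop
 endfacet
 facet normal -0.478 0.742 -0.469
  outer loop
   vertex 1.0 3.3 0.3
   vertex 0.1 3.1 0.9
   vertex 1.4 4.0 1.0
  endloop
 endfacet
 facet normal 0.408 0.519 -0.752
  outer loop
   vertex 1.0 3.3 0.3
   vertex 1.4 4.0 1.0
   vertex 4.7 0.1 0.1
  endloop
 endfacet
 facet normal -0.620 0.538 0.571
  outer loop
   vertex 3.1 3.9 3.4
   vertex 0.1 3.1 0.9
   vertex 1.7 2.5 3.2
  endloop
 endfacet
 facet normal 0.382 0.894 -0.233
  outer loop
   vertex 3.1 3.9 3.4
   vertex 4.9 3.0 2.9
   vertex 1.4 4.0 1.0
  endloop
 endfacet
 facet normal 0.131 -0.268 0.955
  outer loop
   vertex 3.1 3.9 3.4
   vertex 1.7 2.5 3.2
   vertex 4.9 3.0 2.9
  endloop
 endfacet
 facet normal -0.535 0.802 -0.267
  outer loop
   vertex 0.8 3.6 1.0
   vertex 1.4 4.0 1.0
   vertex 0.1 3.1 0.9
  endloop
 endfacet
 facet normal -0.561 0.695 0.450
  outer loop
   vertex 0.8 3.6 1.0
   vertex 0.1 3.1 0.9
   vertex 3.1 3.9 3.4
  endloop
 endfacet
 facet normal -0.510 0.765 0.393
  outer loop
   vertex 0.8 3.6 1.0
   vertex 3.1 3.9 3.4
   vertex 1.4 4.0 1.0
  endloop
 endfacet
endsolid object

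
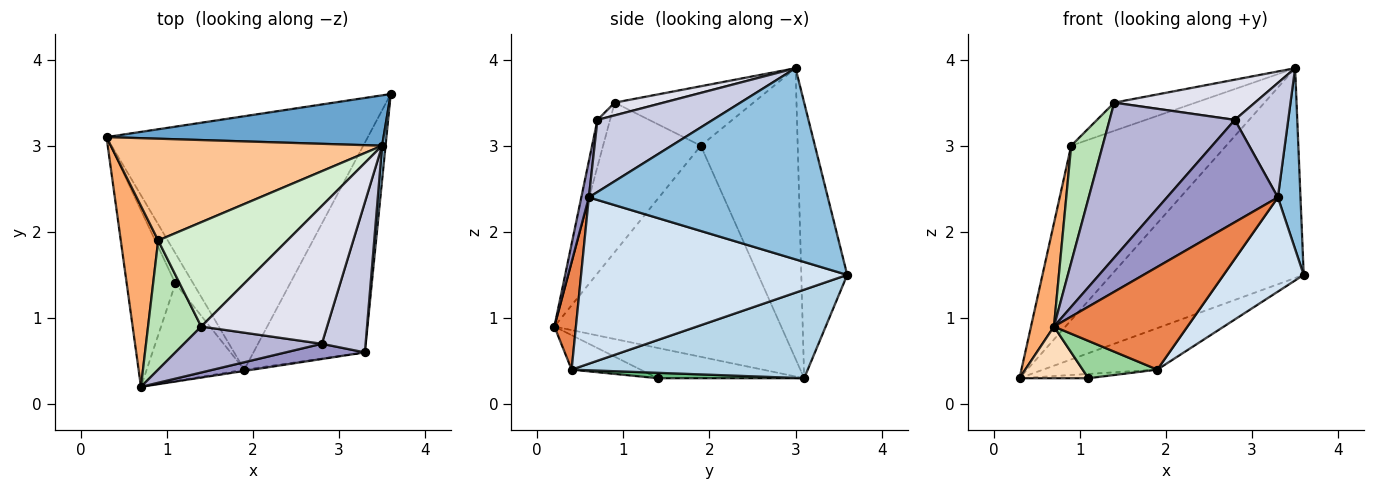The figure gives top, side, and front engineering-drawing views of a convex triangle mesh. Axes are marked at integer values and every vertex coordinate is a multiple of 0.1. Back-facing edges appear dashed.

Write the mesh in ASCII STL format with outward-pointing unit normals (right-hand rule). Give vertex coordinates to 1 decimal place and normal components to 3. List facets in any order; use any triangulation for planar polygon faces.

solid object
 facet normal -0.226 0.947 0.227
  outer loop
   vertex 3.5 3.0 3.9
   vertex 3.6 3.6 1.5
   vertex 0.3 3.1 0.3
  endloop
 endfacet
 facet normal 0.995 -0.094 0.018
  outer loop
   vertex 3.3 0.6 2.4
   vertex 3.6 3.6 1.5
   vertex 3.5 3.0 3.9
  endloop
 endfacet
 facet normal 0.317 0.153 -0.936
  outer loop
   vertex 1.9 0.4 0.4
   vertex 0.3 3.1 0.3
   vertex 3.6 3.6 1.5
  endloop
 endfacet
 facet normal 0.806 -0.243 -0.540
  outer loop
   vertex 1.9 0.4 0.4
   vertex 3.6 3.6 1.5
   vertex 3.3 0.6 2.4
  endloop
 endfacet
 facet normal 0.159 -0.987 -0.013
  outer loop
   vertex 1.9 0.4 0.4
   vertex 3.3 0.6 2.4
   vertex 0.7 0.2 0.9
  endloop
 endfacet
 facet normal -0.980 -0.099 0.174
  outer loop
   vertex 0.9 1.9 3.0
   vertex 0.3 3.1 0.3
   vertex 0.7 0.2 0.9
  endloop
 endfacet
 facet normal -0.475 0.760 0.443
  outer loop
   vertex 0.9 1.9 3.0
   vertex 3.5 3.0 3.9
   vertex 0.3 3.1 0.3
  endloop
 endfacet
 facet normal -0.513 -0.241 -0.824
  outer loop
   vertex 1.1 1.4 0.3
   vertex 0.7 0.2 0.9
   vertex 0.3 3.1 0.3
  endloop
 endfacet
 facet normal 0.288 0.135 -0.948
  outer loop
   vertex 1.1 1.4 0.3
   vertex 0.3 3.1 0.3
   vertex 1.9 0.4 0.4
  endloop
 endfacet
 facet normal -0.313 -0.339 -0.887
  outer loop
   vertex 1.1 1.4 0.3
   vertex 1.9 0.4 0.4
   vertex 0.7 0.2 0.9
  endloop
 endfacet
 facet normal -0.902 -0.290 0.321
  outer loop
   vertex 1.4 0.9 3.5
   vertex 0.9 1.9 3.0
   vertex 0.7 0.2 0.9
  endloop
 endfacet
 facet normal -0.406 0.238 0.882
  outer loop
   vertex 1.4 0.9 3.5
   vertex 3.5 3.0 3.9
   vertex 0.9 1.9 3.0
  endloop
 endfacet
 facet normal 0.067 -0.987 0.147
  outer loop
   vertex 2.8 0.7 3.3
   vertex 0.7 0.2 0.9
   vertex 3.3 0.6 2.4
  endloop
 endfacet
 facet normal -0.096 -0.954 0.283
  outer loop
   vertex 2.8 0.7 3.3
   vertex 1.4 0.9 3.5
   vertex 0.7 0.2 0.9
  endloop
 endfacet
 facet normal 0.795 -0.368 0.482
  outer loop
   vertex 2.8 0.7 3.3
   vertex 3.3 0.6 2.4
   vertex 3.5 3.0 3.9
  endloop
 endfacet
 facet normal 0.097 -0.279 0.956
  outer loop
   vertex 2.8 0.7 3.3
   vertex 3.5 3.0 3.9
   vertex 1.4 0.9 3.5
  endloop
 endfacet
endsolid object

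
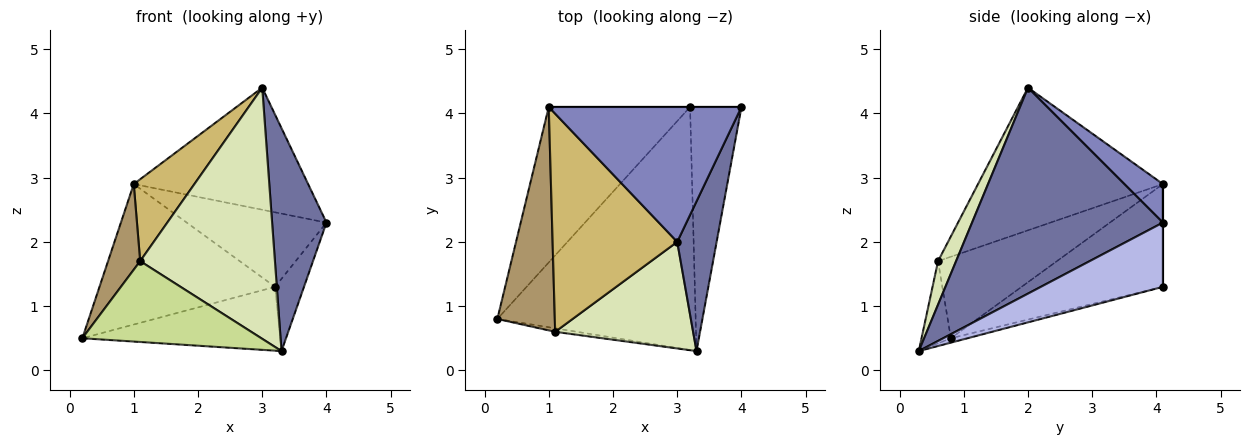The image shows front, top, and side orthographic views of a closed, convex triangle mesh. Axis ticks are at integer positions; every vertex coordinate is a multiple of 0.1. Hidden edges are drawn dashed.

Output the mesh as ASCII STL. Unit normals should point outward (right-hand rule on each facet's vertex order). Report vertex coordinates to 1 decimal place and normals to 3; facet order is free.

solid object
 facet normal 0.946 -0.269 0.181
  outer loop
   vertex 3.0 2.0 4.4
   vertex 3.3 0.3 0.3
   vertex 4.0 4.1 2.3
  endloop
 endfacet
 facet normal 0.147 0.664 0.734
  outer loop
   vertex 1.0 4.1 2.9
   vertex 3.0 2.0 4.4
   vertex 4.0 4.1 2.3
  endloop
 endfacet
 facet normal -0.021 0.254 -0.967
  outer loop
   vertex 3.2 4.1 1.3
   vertex 3.3 0.3 0.3
   vertex 0.2 0.8 0.5
  endloop
 endfacet
 facet normal 0.768 0.182 -0.614
  outer loop
   vertex 3.2 4.1 1.3
   vertex 4.0 4.1 2.3
   vertex 3.3 0.3 0.3
  endloop
 endfacet
 facet normal -0.475 0.590 -0.653
  outer loop
   vertex 3.2 4.1 1.3
   vertex 0.2 0.8 0.5
   vertex 1.0 4.1 2.9
  endloop
 endfacet
 facet normal 0.000 1.000 0.000
  outer loop
   vertex 3.2 4.1 1.3
   vertex 1.0 4.1 2.9
   vertex 4.0 4.1 2.3
  endloop
 endfacet
 facet normal -0.162 -0.986 -0.043
  outer loop
   vertex 1.1 0.6 1.7
   vertex 0.2 0.8 0.5
   vertex 3.3 0.3 0.3
  endloop
 endfacet
 facet normal 0.122 -0.914 0.388
  outer loop
   vertex 1.1 0.6 1.7
   vertex 3.3 0.3 0.3
   vertex 3.0 2.0 4.4
  endloop
 endfacet
 facet normal -0.798 -0.216 0.563
  outer loop
   vertex 1.1 0.6 1.7
   vertex 1.0 4.1 2.9
   vertex 0.2 0.8 0.5
  endloop
 endfacet
 facet normal -0.731 -0.240 0.639
  outer loop
   vertex 1.1 0.6 1.7
   vertex 3.0 2.0 4.4
   vertex 1.0 4.1 2.9
  endloop
 endfacet
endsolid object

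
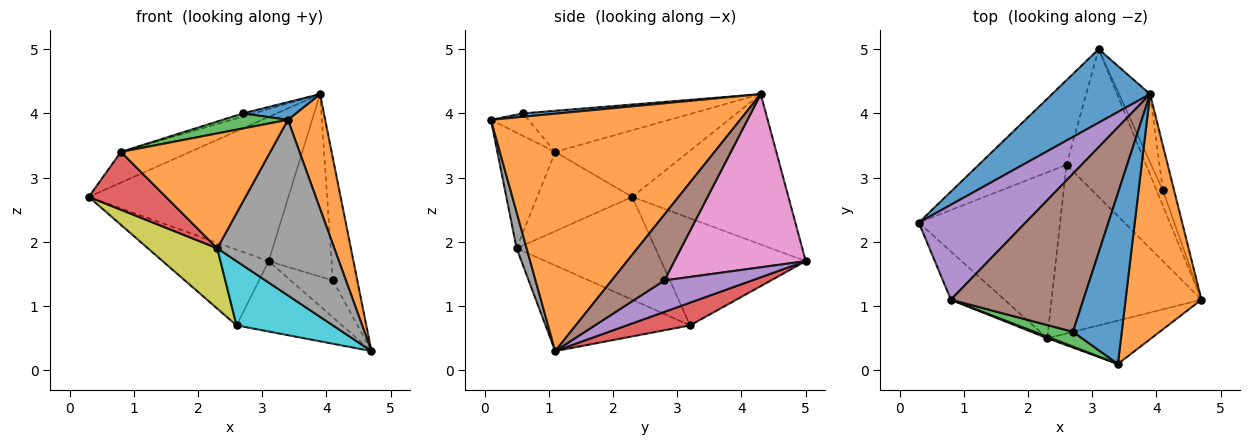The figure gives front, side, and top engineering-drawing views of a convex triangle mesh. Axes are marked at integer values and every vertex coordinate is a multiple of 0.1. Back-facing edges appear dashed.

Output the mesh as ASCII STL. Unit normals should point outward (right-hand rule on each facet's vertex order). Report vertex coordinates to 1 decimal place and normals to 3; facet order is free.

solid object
 facet normal -0.572 0.731 0.373
  outer loop
   vertex 3.9 4.3 4.3
   vertex 3.1 5.0 1.7
   vertex 0.3 2.3 2.7
  endloop
 endfacet
 facet normal 0.943 -0.141 0.301
  outer loop
   vertex 3.4 0.1 3.9
   vertex 4.7 1.1 0.3
   vertex 3.9 4.3 4.3
  endloop
 endfacet
 facet normal -0.673 0.493 -0.552
  outer loop
   vertex 2.6 3.2 0.7
   vertex 0.3 2.3 2.7
   vertex 3.1 5.0 1.7
  endloop
 endfacet
 facet normal 0.250 0.416 -0.874
  outer loop
   vertex 2.6 3.2 0.7
   vertex 3.1 5.0 1.7
   vertex 4.7 1.1 0.3
  endloop
 endfacet
 facet normal 0.887 0.427 -0.176
  outer loop
   vertex 4.1 2.8 1.4
   vertex 4.7 1.1 0.3
   vertex 3.1 5.0 1.7
  endloop
 endfacet
 facet normal 0.897 0.416 -0.153
  outer loop
   vertex 4.1 2.8 1.4
   vertex 3.9 4.3 4.3
   vertex 4.7 1.1 0.3
  endloop
 endfacet
 facet normal 0.890 0.426 -0.159
  outer loop
   vertex 4.1 2.8 1.4
   vertex 3.1 5.0 1.7
   vertex 3.9 4.3 4.3
  endloop
 endfacet
 facet normal 0.083 -0.968 -0.239
  outer loop
   vertex 2.3 0.5 1.9
   vertex 4.7 1.1 0.3
   vertex 3.4 0.1 3.9
  endloop
 endfacet
 facet normal -0.564 -0.282 -0.776
  outer loop
   vertex 2.3 0.5 1.9
   vertex 0.3 2.3 2.7
   vertex 2.6 3.2 0.7
  endloop
 endfacet
 facet normal -0.471 -0.314 -0.824
  outer loop
   vertex 2.3 0.5 1.9
   vertex 2.6 3.2 0.7
   vertex 4.7 1.1 0.3
  endloop
 endfacet
 facet normal 0.068 -0.103 0.992
  outer loop
   vertex 2.7 0.6 4.0
   vertex 3.4 0.1 3.9
   vertex 3.9 4.3 4.3
  endloop
 endfacet
 facet normal -0.361 -0.933 0.012
  outer loop
   vertex 0.8 1.1 3.4
   vertex 2.3 0.5 1.9
   vertex 3.4 0.1 3.9
  endloop
 endfacet
 facet normal -0.379 -0.660 0.649
  outer loop
   vertex 0.8 1.1 3.4
   vertex 3.4 0.1 3.9
   vertex 2.7 0.6 4.0
  endloop
 endfacet
 facet normal -0.688 -0.558 -0.465
  outer loop
   vertex 0.8 1.1 3.4
   vertex 0.3 2.3 2.7
   vertex 2.3 0.5 1.9
  endloop
 endfacet
 facet normal -0.511 0.265 0.818
  outer loop
   vertex 0.8 1.1 3.4
   vertex 3.9 4.3 4.3
   vertex 0.3 2.3 2.7
  endloop
 endfacet
 facet normal -0.297 0.019 0.955
  outer loop
   vertex 0.8 1.1 3.4
   vertex 2.7 0.6 4.0
   vertex 3.9 4.3 4.3
  endloop
 endfacet
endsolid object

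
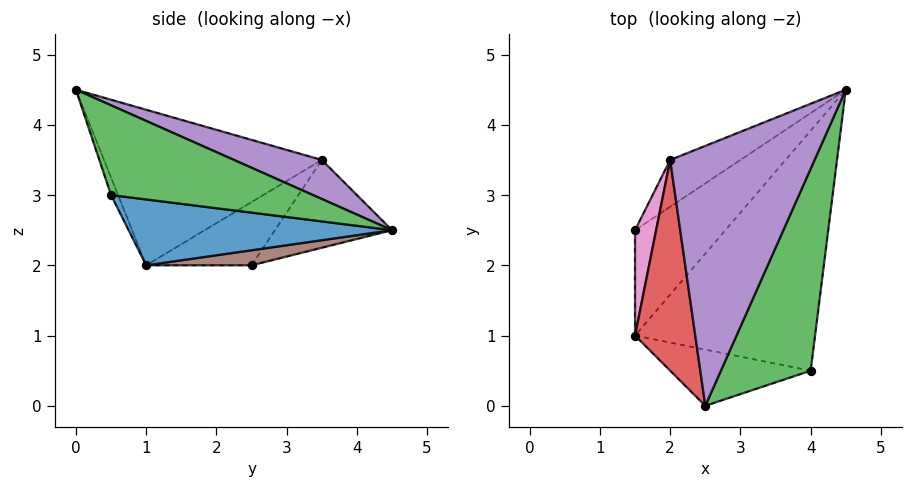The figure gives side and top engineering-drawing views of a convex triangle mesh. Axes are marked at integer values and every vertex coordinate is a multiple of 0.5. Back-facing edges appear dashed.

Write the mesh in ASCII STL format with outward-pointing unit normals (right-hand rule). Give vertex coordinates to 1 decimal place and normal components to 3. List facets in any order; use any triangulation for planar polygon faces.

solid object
 facet normal 0.339 -0.158 -0.927
  outer loop
   vertex 4.0 0.5 3.0
   vertex 1.5 1.0 2.0
   vertex 4.5 4.5 2.5
  endloop
 endfacet
 facet normal -0.044 -0.934 -0.356
  outer loop
   vertex 4.0 0.5 3.0
   vertex 2.5 0.0 4.5
   vertex 1.5 1.0 2.0
  endloop
 endfacet
 facet normal 0.707 0.000 0.707
  outer loop
   vertex 4.0 0.5 3.0
   vertex 4.5 4.5 2.5
   vertex 2.5 0.0 4.5
  endloop
 endfacet
 facet normal -0.932 -0.030 0.361
  outer loop
   vertex 2.0 3.5 3.5
   vertex 1.5 1.0 2.0
   vertex 2.5 0.0 4.5
  endloop
 endfacet
 facet normal 0.249 0.299 0.921
  outer loop
   vertex 2.0 3.5 3.5
   vertex 2.5 0.0 4.5
   vertex 4.5 4.5 2.5
  endloop
 endfacet
 facet normal 0.164 0.000 -0.986
  outer loop
   vertex 1.5 2.5 2.0
   vertex 4.5 4.5 2.5
   vertex 1.5 1.0 2.0
  endloop
 endfacet
 facet normal -0.949 0.000 0.316
  outer loop
   vertex 1.5 2.5 2.0
   vertex 1.5 1.0 2.0
   vertex 2.0 3.5 3.5
  endloop
 endfacet
 facet normal -0.470 0.799 -0.376
  outer loop
   vertex 1.5 2.5 2.0
   vertex 2.0 3.5 3.5
   vertex 4.5 4.5 2.5
  endloop
 endfacet
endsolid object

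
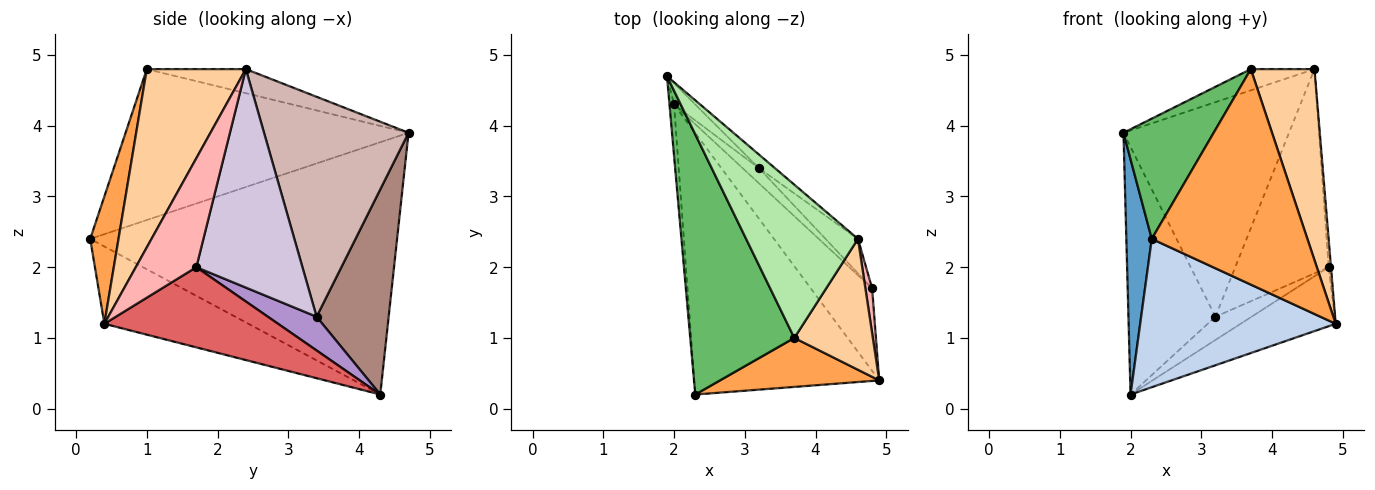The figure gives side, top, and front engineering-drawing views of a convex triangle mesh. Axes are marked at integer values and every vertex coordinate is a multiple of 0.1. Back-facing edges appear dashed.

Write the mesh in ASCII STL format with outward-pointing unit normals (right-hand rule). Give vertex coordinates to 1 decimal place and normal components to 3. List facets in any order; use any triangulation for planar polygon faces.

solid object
 facet normal -0.996 -0.083 -0.018
  outer loop
   vertex 2.0 4.3 0.2
   vertex 2.3 0.2 2.4
   vertex 1.9 4.7 3.9
  endloop
 endfacet
 facet normal -0.342 -0.464 -0.817
  outer loop
   vertex 2.0 4.3 0.2
   vertex 4.9 0.4 1.2
   vertex 2.3 0.2 2.4
  endloop
 endfacet
 facet normal 0.175 -0.960 0.218
  outer loop
   vertex 3.7 1.0 4.8
   vertex 2.3 0.2 2.4
   vertex 4.9 0.4 1.2
  endloop
 endfacet
 facet normal 0.789 -0.507 0.347
  outer loop
   vertex 3.7 1.0 4.8
   vertex 4.9 0.4 1.2
   vertex 4.6 2.4 4.8
  endloop
 endfacet
 facet normal -0.796 -0.254 0.549
  outer loop
   vertex 3.7 1.0 4.8
   vertex 1.9 4.7 3.9
   vertex 2.3 0.2 2.4
  endloop
 endfacet
 facet normal -0.209 0.134 0.969
  outer loop
   vertex 3.7 1.0 4.8
   vertex 4.6 2.4 4.8
   vertex 1.9 4.7 3.9
  endloop
 endfacet
 facet normal 0.728 0.399 -0.557
  outer loop
   vertex 4.8 1.7 2.0
   vertex 4.9 0.4 1.2
   vertex 2.0 4.3 0.2
  endloop
 endfacet
 facet normal 0.997 0.039 0.062
  outer loop
   vertex 4.8 1.7 2.0
   vertex 4.6 2.4 4.8
   vertex 4.9 0.4 1.2
  endloop
 endfacet
 facet normal 0.749 0.555 -0.362
  outer loop
   vertex 3.2 3.4 1.3
   vertex 4.8 1.7 2.0
   vertex 2.0 4.3 0.2
  endloop
 endfacet
 facet normal 0.746 0.657 -0.111
  outer loop
   vertex 3.2 3.4 1.3
   vertex 4.6 2.4 4.8
   vertex 4.8 1.7 2.0
  endloop
 endfacet
 facet normal 0.637 0.768 -0.066
  outer loop
   vertex 3.2 3.4 1.3
   vertex 2.0 4.3 0.2
   vertex 1.9 4.7 3.9
  endloop
 endfacet
 facet normal 0.657 0.752 -0.048
  outer loop
   vertex 3.2 3.4 1.3
   vertex 1.9 4.7 3.9
   vertex 4.6 2.4 4.8
  endloop
 endfacet
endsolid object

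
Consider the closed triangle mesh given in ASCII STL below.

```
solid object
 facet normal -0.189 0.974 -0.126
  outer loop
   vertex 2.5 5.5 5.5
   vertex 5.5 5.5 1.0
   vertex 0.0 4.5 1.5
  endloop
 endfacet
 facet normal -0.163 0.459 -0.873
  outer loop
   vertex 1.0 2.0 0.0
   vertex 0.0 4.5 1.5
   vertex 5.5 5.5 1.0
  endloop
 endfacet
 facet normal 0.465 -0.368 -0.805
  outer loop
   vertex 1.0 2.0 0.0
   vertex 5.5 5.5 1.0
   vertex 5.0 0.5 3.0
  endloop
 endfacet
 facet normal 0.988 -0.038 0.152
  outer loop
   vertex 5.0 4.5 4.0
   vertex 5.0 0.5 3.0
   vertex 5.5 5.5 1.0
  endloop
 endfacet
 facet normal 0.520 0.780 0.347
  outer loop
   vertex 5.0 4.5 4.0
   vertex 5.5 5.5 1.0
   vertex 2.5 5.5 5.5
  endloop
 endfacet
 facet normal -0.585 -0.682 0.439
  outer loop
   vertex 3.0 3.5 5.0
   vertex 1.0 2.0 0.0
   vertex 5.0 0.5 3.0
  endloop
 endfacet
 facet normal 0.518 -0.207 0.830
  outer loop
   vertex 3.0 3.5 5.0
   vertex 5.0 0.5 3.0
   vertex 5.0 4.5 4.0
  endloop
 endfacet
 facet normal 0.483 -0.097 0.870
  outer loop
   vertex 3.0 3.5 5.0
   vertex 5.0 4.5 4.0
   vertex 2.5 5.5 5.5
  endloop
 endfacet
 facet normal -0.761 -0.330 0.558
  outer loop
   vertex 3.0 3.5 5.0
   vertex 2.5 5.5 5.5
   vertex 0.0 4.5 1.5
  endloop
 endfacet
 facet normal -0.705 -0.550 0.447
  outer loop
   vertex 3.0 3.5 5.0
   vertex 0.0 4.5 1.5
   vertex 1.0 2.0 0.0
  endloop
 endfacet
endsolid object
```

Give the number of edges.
15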